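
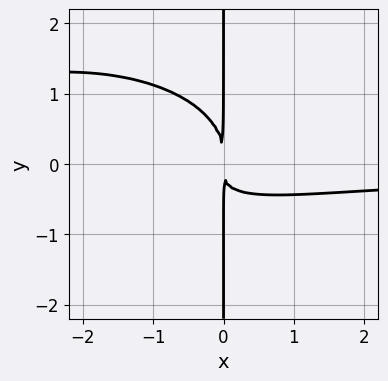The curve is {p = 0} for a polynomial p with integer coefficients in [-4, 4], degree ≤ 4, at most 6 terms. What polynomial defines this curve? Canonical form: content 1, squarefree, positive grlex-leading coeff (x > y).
x^3*y + 3*x*y^3 + 3*x^2*y + 2*x^2

1. Degree: a generic line meets the curve in up to 4 points, so deg p = 4.
2. Checking where it meets the axes: every point of the y-axis in the box is on the curve.
3. Fitting integer coefficients to these (and the overall shape) gives p.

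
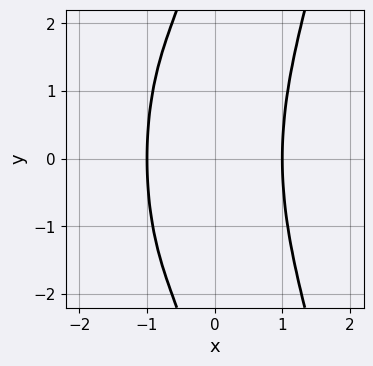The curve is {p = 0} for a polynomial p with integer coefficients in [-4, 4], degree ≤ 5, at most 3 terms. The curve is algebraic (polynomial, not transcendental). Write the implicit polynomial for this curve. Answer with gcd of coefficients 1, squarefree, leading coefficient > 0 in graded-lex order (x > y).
3*x^4 - x*y^2 - 3

1. The degree is 4 — the shape is more complex than any degree-3 curve.
2. Symmetries: the y ↦ −y reflection is a symmetry, so y appears only in even powers.
3. Against the integer gridlines: among the integer gridlines, it crosses the x-axis at x ∈ {-1, 1}; it misses every integer gridline on the y-axis.
4. These observations pin down the coefficients.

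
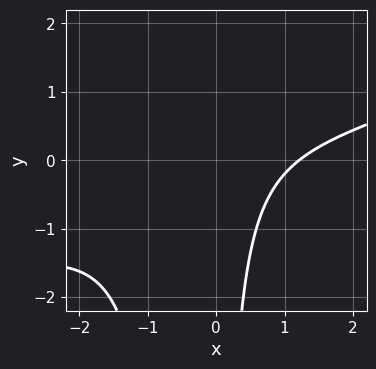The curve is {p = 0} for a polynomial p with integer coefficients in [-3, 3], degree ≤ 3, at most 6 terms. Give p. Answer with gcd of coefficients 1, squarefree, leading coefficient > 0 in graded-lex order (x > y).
x^3 - 3*x^2*y - 2*x*y + x - 3

deg p = 3.
Against the integer gridlines: no y-intercept at any integer in the box.
Together with the visible shape, these determine p as stated.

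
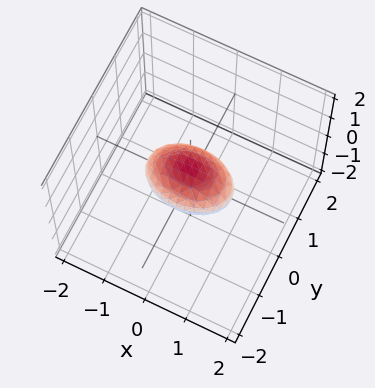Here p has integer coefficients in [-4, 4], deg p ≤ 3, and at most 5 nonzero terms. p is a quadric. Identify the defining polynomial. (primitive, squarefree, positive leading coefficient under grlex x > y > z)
x^2 + 2*y^2 + 2*z^2 - 1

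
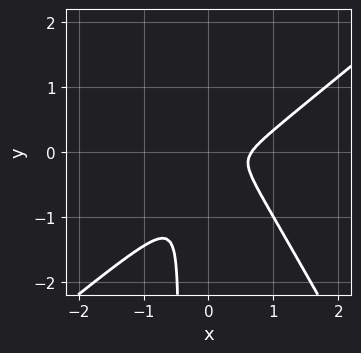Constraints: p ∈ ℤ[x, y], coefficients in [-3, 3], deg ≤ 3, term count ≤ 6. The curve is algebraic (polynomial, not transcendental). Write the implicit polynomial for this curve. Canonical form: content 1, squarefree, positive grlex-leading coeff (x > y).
The degree is 3 — the shape is more complex than any degree-2 curve.
The integer polynomial consistent with all of this is the stated p.

3*x^3 - 2*x^2*y - 2*x*y^2 - 2*x^2 - y^2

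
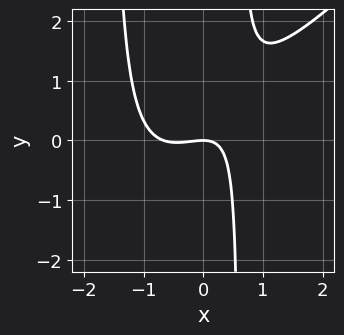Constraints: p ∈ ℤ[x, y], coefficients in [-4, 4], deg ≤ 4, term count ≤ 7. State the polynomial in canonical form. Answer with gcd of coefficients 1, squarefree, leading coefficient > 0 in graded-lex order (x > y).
3*x^3 - 3*x^2*y + 2*x^2 - 3*x*y + 3*y

First, degree: a generic line meets the curve in up to 3 points, so deg p = 3.
Next, from the axis intercepts and sections: it meets the x-axis at x = 0 (among the integer gridlines); it crosses the y-axis at the gridline y = 0.
Finally, together with the visible shape, these determine p as stated.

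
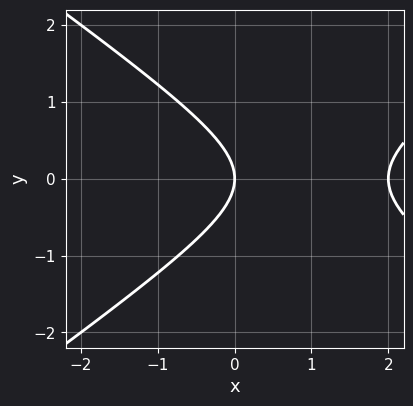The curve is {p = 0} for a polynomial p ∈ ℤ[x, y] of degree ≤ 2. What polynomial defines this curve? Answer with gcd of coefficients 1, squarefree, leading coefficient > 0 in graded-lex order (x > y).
(a) deg p = 2. No degree-1 curve has this shape.
(b) Symmetries: it's symmetric under y → −y, forcing even powers of y.
(c) Observable constraints: one y-axis crossing is at y = 0; among the integer gridlines, it crosses the x-axis at x ∈ {0, 2}.
(d) Putting this together gives p.

x^2 - 2*y^2 - 2*x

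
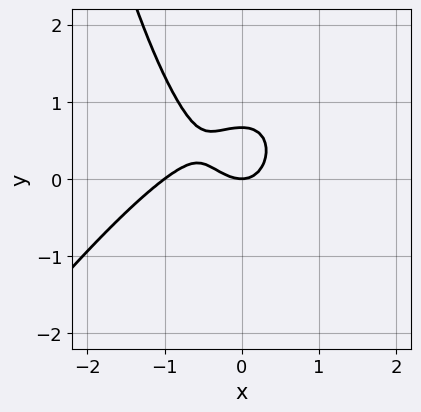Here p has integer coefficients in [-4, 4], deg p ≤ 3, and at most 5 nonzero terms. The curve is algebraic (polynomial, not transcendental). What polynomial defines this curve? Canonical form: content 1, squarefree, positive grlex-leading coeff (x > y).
3*x^3 - 2*x^2*y + 3*x^2 + 3*y^2 - 2*y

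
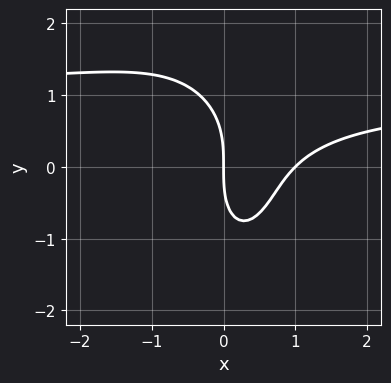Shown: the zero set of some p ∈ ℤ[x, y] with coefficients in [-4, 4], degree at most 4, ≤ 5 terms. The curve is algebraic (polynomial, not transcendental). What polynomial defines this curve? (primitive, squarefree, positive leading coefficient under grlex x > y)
1. Degree: the shape is more complex than any degree-2 curve, so deg p = 3.
2. From the visible intercepts: the x-axis gridline crossings are at x ∈ {0, 1}; one y-axis crossing is at y = 0.
3. Matching integer coefficients to the picture gives p.

3*x^2*y + y^3 - 3*x^2 + 3*x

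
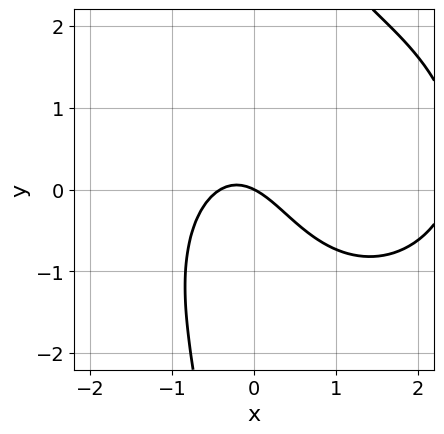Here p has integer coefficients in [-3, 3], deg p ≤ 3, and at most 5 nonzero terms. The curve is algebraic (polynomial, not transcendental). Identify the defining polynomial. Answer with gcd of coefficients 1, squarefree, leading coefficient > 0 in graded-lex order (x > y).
x^3 + x*y^2 - 2*x^2 - x - 2*y

1. Degree: the shape is more complex than any degree-2 curve, so deg p = 3.
2. Observable constraints: it meets the x-axis at x = 0 (among the integer gridlines); it crosses the y-axis at the gridline y = 0.
3. Matching integer coefficients to the picture gives p.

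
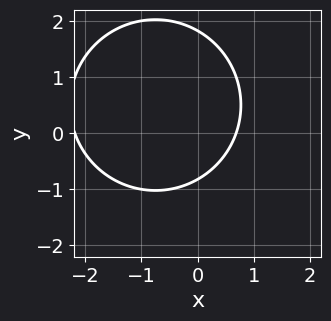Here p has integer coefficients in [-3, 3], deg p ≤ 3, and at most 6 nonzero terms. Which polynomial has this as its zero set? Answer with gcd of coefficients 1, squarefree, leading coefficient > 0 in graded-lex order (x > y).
Degree: no degree-1 curve has this shape, so deg p = 2.
Putting this together gives p.

2*x^2 + 2*y^2 + 3*x - 2*y - 3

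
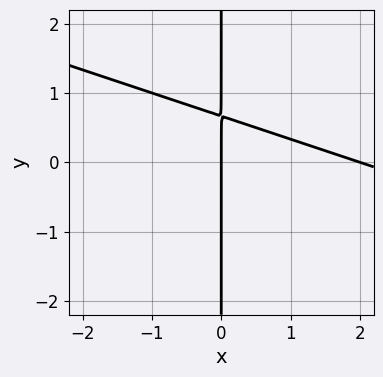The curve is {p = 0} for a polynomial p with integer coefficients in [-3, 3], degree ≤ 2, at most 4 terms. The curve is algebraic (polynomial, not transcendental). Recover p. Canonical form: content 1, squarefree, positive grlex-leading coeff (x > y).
x^2 + 3*x*y - 2*x

First, degree: the shape is more complex than any degree-1 curve, so deg p = 2.
Then, observable constraints: the x-axis gridline crossings are at x ∈ {0, 2}; the visible y-axis segment lies entirely on the curve.
Finally, putting this together gives p.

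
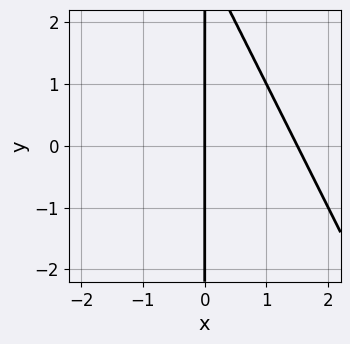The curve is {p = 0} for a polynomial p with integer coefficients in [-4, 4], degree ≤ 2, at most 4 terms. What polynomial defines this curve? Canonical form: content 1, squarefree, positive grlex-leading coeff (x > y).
2*x^2 + x*y - 3*x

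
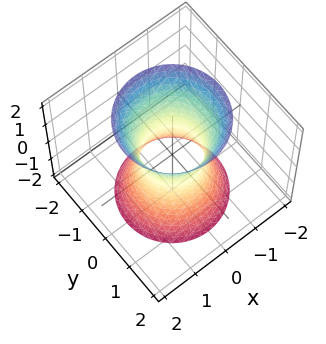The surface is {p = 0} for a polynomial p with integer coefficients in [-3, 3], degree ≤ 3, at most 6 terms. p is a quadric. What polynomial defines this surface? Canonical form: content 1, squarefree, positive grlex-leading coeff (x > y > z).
1. Degree: an hourglass — one-sheet hyperboloid; a quadric, so deg p = 2.
2. Symmetries: mirror symmetry z ↦ −z ⇒ only even powers of z; every cross-section ⟂ z is a circle, so x, y appear only via x² + y².
3. Observable constraints: it misses every integer gridline on the z-axis; a circular section at z = 1 has radius exactly 1.
4. Fitting integer coefficients to these (and the overall shape) gives p.

3*x^2 + 3*y^2 - z^2 - 2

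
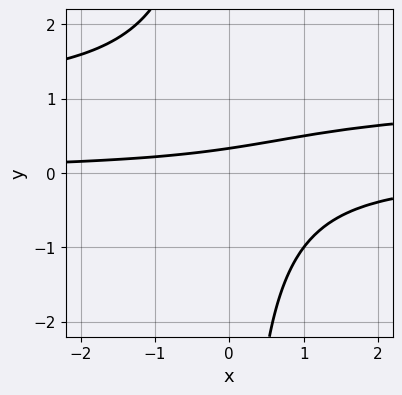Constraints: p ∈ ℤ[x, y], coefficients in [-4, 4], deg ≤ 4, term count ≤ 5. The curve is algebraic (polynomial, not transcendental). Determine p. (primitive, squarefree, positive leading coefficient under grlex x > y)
2*x*y^2 - 2*x*y + 3*y - 1

First, deg p = 3. No degree-2 curve has this shape.
Then, against the integer gridlines: no x-intercept at any integer in the box.
Finally, the integer polynomial consistent with all of this is the stated p.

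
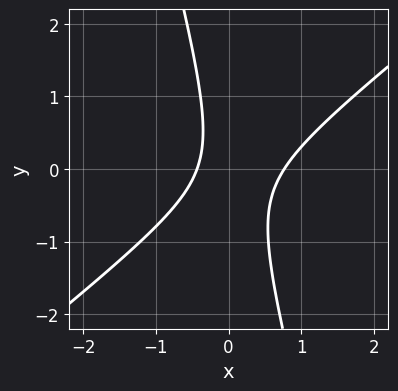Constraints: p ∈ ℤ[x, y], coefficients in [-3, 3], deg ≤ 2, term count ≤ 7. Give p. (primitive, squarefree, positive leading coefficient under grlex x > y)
(a) The degree is 2 — the shape is more complex than any degree-1 curve.
(b) Observable constraints: it misses every integer gridline on the y-axis.
(c) Putting this together gives p.

3*x^2 - 3*x*y - y^2 - x - 1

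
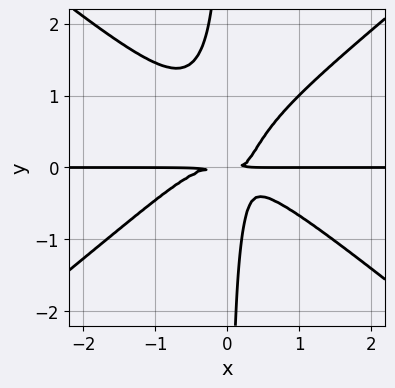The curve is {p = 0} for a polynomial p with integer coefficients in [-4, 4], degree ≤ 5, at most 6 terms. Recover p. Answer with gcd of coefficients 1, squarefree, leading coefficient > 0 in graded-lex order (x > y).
First, deg p = 4.
Next, reading off the gridlines: every point of the x-axis in the box is on the curve.
Finally, the integer polynomial consistent with all of this is the stated p.

2*x^3*y - 3*x*y^3 + 2*x*y^2 - y^2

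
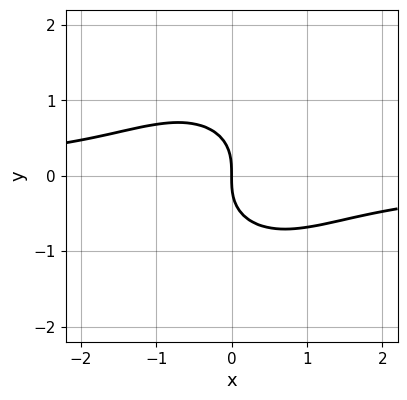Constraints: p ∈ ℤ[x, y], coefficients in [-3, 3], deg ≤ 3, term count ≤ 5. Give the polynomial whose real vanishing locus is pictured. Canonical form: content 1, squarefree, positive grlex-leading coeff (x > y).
x^2*y + y^3 + x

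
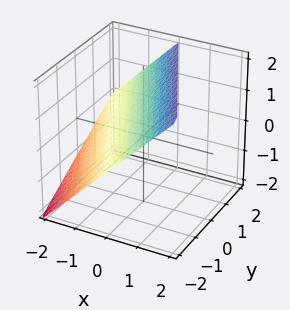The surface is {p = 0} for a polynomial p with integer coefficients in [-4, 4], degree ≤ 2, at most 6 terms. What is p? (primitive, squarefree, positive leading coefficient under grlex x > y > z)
2*x + y - 2*z + 2

1. Degree: the surface is flat (a plane), so deg p = 1.
2. From the visible intercepts: it crosses the z-axis at the gridline z = 1; it meets the x-axis at x = -1 (among the integer gridlines); it meets the y-axis at y = -2 (among the integer gridlines).
3. Together with the visible shape, these determine p as stated.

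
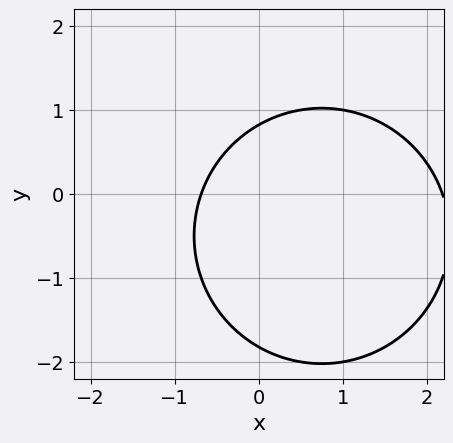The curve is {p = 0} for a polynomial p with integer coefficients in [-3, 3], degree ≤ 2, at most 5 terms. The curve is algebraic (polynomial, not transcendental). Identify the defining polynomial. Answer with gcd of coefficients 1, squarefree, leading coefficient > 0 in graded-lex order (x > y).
Degree: no degree-1 curve has this shape, so deg p = 2.
The integer polynomial consistent with all of this is the stated p.

2*x^2 + 2*y^2 - 3*x + 2*y - 3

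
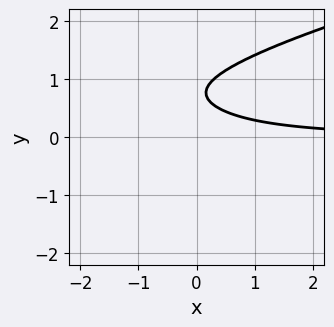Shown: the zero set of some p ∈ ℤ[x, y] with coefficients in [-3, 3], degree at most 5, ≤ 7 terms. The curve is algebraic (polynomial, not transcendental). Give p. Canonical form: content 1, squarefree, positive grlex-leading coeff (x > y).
2*y^4 - x^2*y - 3*x*y - 3*y + 2

(a) deg p = 4.
(b) Reading off the gridlines: it misses every integer gridline on the y-axis; the curve avoids every integer x-axis point in the box.
(c) Fitting integer coefficients to these (and the overall shape) gives p.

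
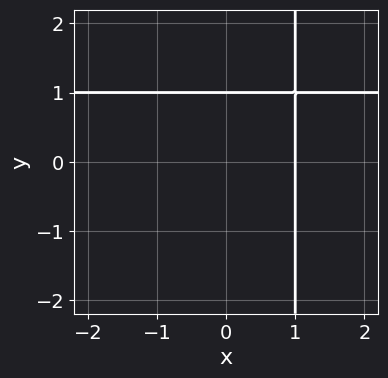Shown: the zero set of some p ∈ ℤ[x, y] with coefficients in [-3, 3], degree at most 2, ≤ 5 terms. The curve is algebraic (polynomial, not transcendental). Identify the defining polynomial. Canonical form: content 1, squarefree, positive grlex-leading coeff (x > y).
x*y - x - y + 1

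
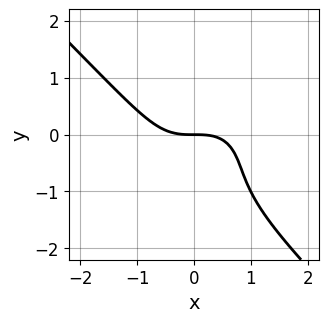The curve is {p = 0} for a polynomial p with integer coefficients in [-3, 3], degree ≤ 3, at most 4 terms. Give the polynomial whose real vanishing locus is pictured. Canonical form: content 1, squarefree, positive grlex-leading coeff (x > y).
First, the degree is 3 — the shape is more complex than any degree-2 curve.
Then, observable constraints: it crosses the y-axis at the gridline y = 0; it meets the x-axis at x = 0 (among the integer gridlines).
Finally, the integer polynomial consistent with all of this is the stated p.

2*x^3 + 2*y^3 + 3*y^2 + 3*y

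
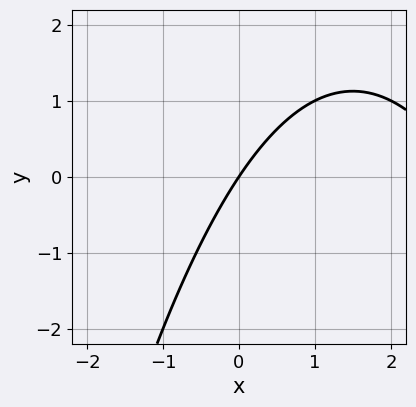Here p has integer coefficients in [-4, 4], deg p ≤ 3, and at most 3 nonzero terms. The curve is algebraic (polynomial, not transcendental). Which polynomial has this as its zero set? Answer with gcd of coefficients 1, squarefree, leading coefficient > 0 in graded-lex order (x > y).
x^2 - 3*x + 2*y

The degree is 2 — no degree-1 curve has this shape.
From the axis intercepts and sections: it crosses the y-axis at the gridline y = 0; it meets the x-axis at x = 0 (among the integer gridlines).
Solving for integer coefficients yields p as stated.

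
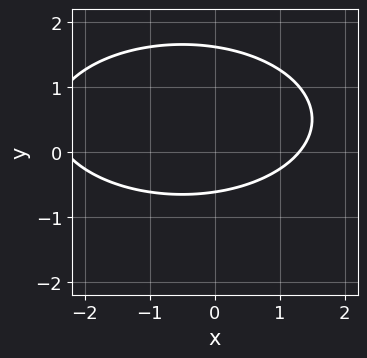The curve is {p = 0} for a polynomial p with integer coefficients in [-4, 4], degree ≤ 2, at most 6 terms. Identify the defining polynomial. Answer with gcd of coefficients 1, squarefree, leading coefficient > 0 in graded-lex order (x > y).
x^2 + 3*y^2 + x - 3*y - 3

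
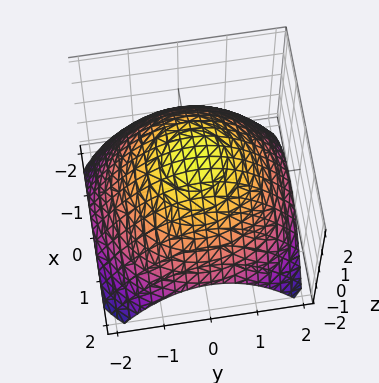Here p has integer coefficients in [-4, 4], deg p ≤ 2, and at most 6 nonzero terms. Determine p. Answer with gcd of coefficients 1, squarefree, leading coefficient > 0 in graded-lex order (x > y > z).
x^2 + y^2 + 2*z - 3

(a) Degree: the shape is more complex than any degree-1 surface, so deg p = 2.
(b) Symmetry: every cross-section ⟂ z is a circle, so x, y appear only via x² + y².
(c) Observable constraints: a circular section at z = 1 has radius exactly 1.
(d) Fitting integer coefficients to these (and the overall shape) gives p.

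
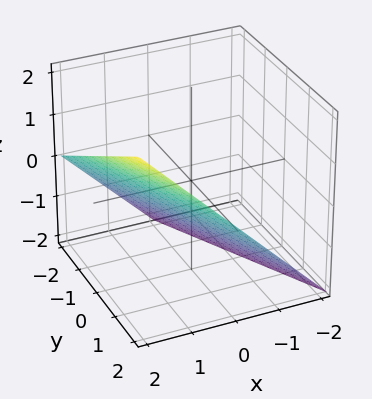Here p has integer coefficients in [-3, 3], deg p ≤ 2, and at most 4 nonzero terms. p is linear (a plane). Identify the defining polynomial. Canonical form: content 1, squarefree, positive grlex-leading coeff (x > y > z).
2*x + y - 2*z - 2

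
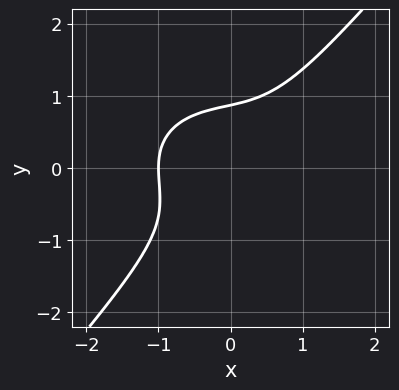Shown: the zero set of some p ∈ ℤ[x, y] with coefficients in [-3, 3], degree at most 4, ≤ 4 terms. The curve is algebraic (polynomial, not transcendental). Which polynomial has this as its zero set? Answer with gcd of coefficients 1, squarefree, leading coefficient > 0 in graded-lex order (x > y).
1. The degree is 3 — a generic line meets the curve in up to 3 points.
2. Checking where it meets the axes: one x-axis crossing is at x = -1.
3. Putting this together gives p.

2*x^3 + 2*x*y^2 - 3*y^3 + 2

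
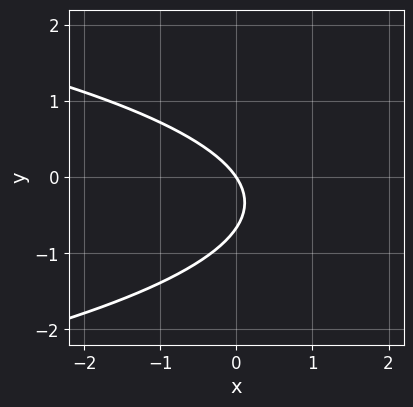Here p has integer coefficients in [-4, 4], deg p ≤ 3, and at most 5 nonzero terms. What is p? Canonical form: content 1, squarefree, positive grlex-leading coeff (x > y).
3*y^2 + 3*x + 2*y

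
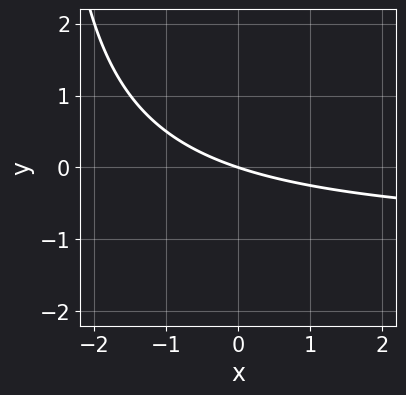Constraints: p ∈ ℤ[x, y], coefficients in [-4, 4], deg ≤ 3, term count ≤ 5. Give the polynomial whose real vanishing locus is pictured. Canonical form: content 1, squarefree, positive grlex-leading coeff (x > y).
x*y + x + 3*y

First, degree: a generic line meets the curve in up to 2 points, so deg p = 2.
Next, observable constraints: it crosses the x-axis at the gridline x = 0; it meets the y-axis at y = 0 (among the integer gridlines).
Finally, together with the visible shape, these determine p as stated.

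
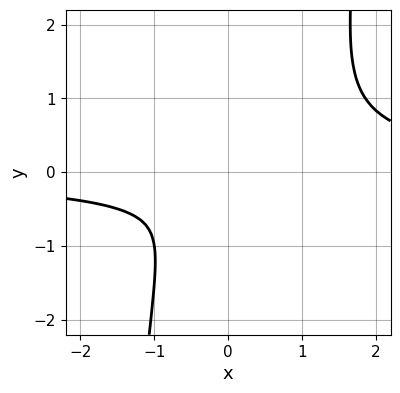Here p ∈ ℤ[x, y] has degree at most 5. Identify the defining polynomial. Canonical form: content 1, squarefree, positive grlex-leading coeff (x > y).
Degree: the shape is more complex than any degree-3 curve, so deg p = 4.
Solving for integer coefficients yields p as stated.

3*x^3*y - 2*x^2*y - 3*x^2 - 2*y^2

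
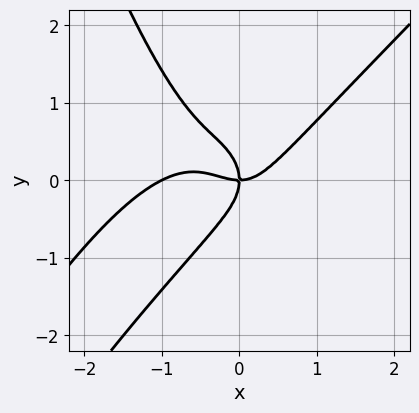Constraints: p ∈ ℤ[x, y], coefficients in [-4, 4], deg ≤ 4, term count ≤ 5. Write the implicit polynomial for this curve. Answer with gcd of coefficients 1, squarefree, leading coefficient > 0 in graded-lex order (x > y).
First, degree: a generic line meets the curve in up to 4 points, so deg p = 4.
Next, from the axis intercepts and sections: the x-axis gridline crossings are at x ∈ {-1, 0}; it crosses the y-axis at the gridline y = 0.
Finally, matching integer coefficients to the picture gives p.

x^4 - x^3*y + x^3 - y^3 - x*y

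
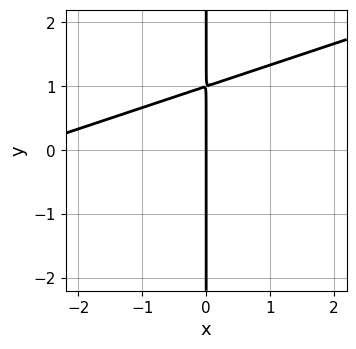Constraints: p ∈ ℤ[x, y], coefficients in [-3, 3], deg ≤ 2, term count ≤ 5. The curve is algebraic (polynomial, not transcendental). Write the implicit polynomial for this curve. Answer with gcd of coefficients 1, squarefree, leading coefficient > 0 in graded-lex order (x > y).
x^2 - 3*x*y + 3*x

1. deg p = 2. No degree-1 curve has this shape.
2. Against the integer gridlines: every point of the y-axis in the box is on the curve; one x-axis crossing is at x = 0.
3. Putting this together gives p.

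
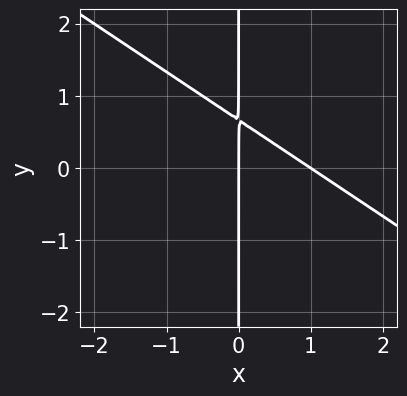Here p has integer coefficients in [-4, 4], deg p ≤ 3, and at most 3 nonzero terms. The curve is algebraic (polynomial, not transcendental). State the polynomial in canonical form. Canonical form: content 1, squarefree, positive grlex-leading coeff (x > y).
2*x^2 + 3*x*y - 2*x

(a) deg p = 2. A generic line meets the curve in up to 2 points.
(b) Observable constraints: the visible y-axis segment lies entirely on the curve; among the integer gridlines, it crosses the x-axis at x ∈ {0, 1}.
(c) Together with the visible shape, these determine p as stated.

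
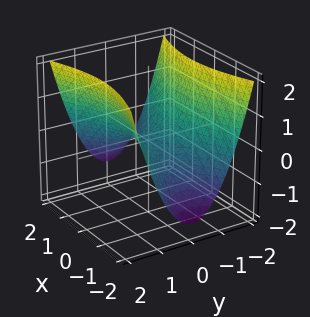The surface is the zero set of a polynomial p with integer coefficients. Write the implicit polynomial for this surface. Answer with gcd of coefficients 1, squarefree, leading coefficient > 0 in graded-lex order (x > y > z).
1. deg p = 2. A hyperbolic paraboloid; a quadric.
2. Symmetries: the x ↦ −x reflection is a symmetry, so x appears only in even powers; mirror symmetry y ↦ −y ⇒ only even powers of y.
3. Checking where it meets the axes: it meets the y-axis at y = 0 (among the integer gridlines); it crosses the x-axis at the gridline x = 0; it meets the z-axis at z = 0 (among the integer gridlines).
4. The integer polynomial consistent with all of this is the stated p.

x^2 - 3*y^2 + 3*z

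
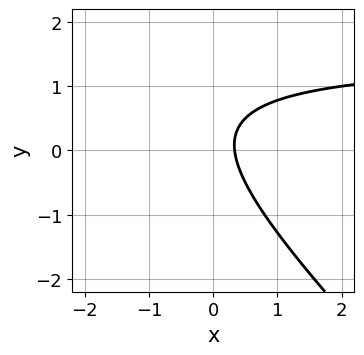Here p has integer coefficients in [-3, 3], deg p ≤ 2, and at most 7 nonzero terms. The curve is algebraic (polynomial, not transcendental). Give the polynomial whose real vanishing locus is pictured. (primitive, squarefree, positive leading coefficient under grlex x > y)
2*x*y + 2*y^2 - 3*x - y + 1

Degree: a generic line meets the curve in up to 2 points, so deg p = 2.
From the axis intercepts and sections: the curve avoids every integer y-axis point in the box.
These observations pin down the coefficients.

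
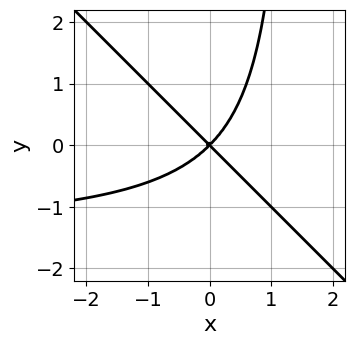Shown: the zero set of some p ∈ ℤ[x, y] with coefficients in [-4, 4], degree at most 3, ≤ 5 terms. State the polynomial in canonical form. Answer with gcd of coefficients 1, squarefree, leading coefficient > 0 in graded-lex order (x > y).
2*x^2*y + 2*x*y^2 + 3*x^2 - 3*y^2

(a) Degree: a generic line meets the curve in up to 3 points, so deg p = 3.
(b) From the visible intercepts: it meets the x-axis at x = 0 (among the integer gridlines); one y-axis crossing is at y = 0.
(c) Together with the visible shape, these determine p as stated.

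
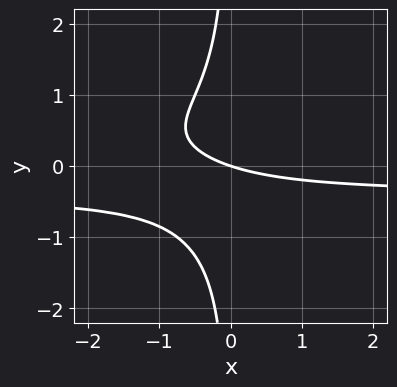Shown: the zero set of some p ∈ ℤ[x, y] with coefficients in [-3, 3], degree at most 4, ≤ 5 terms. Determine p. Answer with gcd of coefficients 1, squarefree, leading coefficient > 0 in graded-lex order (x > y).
3*x*y^3 + 2*x*y + x + 3*y

First, the degree is 4 — no degree-3 curve has this shape.
Next, checking where it meets the axes: one x-axis crossing is at x = 0; one y-axis crossing is at y = 0.
Finally, fitting integer coefficients to these (and the overall shape) gives p.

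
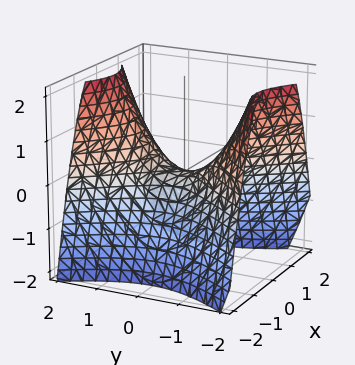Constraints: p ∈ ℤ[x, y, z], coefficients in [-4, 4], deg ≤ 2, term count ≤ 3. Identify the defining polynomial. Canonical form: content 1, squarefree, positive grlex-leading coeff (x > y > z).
3*x^2 - 2*y^2 + 3*z

(a) deg p = 2. A saddle surface; a quadric.
(b) Symmetries: it's symmetric under x → −x, forcing even powers of x; mirror symmetry y ↦ −y ⇒ only even powers of y.
(c) Reading off the gridlines: it crosses the y-axis at the gridline y = 0; one z-axis crossing is at z = 0; one x-axis crossing is at x = 0.
(d) The integer polynomial consistent with all of this is the stated p.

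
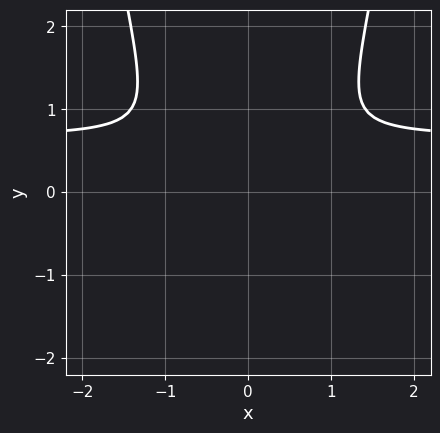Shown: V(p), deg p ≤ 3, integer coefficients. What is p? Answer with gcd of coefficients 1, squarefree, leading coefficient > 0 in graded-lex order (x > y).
(a) deg p = 3.
(b) Symmetries: it's symmetric under x → −x, forcing even powers of x.
(c) Matching integer coefficients to the picture gives p.

3*x^2*y - 2*x^2 - 2*y^2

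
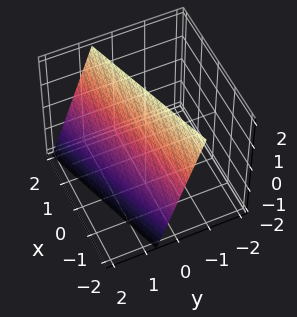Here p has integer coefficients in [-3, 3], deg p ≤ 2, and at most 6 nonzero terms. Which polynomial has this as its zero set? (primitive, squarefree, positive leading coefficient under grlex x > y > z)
The degree is 1 — the surface is flat (a plane).
Checking where it meets the axes: one x-axis crossing is at x = -2; it meets the z-axis at z = 2 (among the integer gridlines).
Putting this together gives p.

x - 3*y - z + 2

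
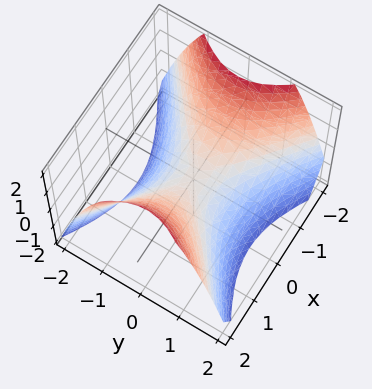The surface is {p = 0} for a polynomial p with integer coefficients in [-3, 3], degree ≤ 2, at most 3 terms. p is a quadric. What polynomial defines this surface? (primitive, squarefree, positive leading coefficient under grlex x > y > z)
2*x^2 - 3*y^2 - 3*z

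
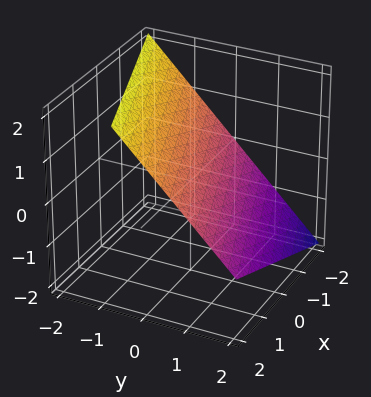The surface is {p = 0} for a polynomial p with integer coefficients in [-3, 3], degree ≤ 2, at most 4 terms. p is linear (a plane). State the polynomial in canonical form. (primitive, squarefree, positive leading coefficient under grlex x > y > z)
x - 3*y - 3*z + 2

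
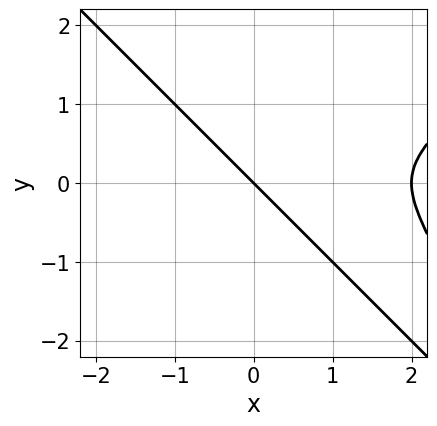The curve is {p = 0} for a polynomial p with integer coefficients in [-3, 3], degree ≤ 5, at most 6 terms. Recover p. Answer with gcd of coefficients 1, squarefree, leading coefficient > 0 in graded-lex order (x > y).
(a) Degree: no degree-3 curve has this shape, so deg p = 4.
(b) Checking where it meets the axes: among the integer gridlines, it crosses the x-axis at x ∈ {0, 2}; it meets the y-axis at y = 0 (among the integer gridlines).
(c) Putting this together gives p.

x^4 - x^2*y^2 - 2*x^3 - x*y^2 - 3*y^3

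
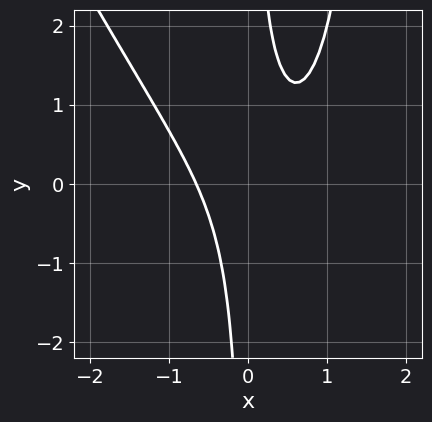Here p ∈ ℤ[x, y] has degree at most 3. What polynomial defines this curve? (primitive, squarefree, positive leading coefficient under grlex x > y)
2*x^3 + x^2*y - x^2 - 2*x*y + 1

1. Degree: no degree-2 curve has this shape, so deg p = 3.
2. From the axis intercepts and sections: it misses every integer gridline on the y-axis.
3. Solving for integer coefficients yields p as stated.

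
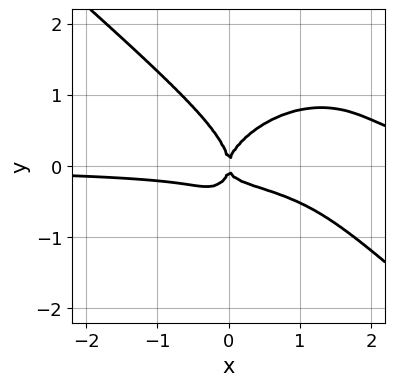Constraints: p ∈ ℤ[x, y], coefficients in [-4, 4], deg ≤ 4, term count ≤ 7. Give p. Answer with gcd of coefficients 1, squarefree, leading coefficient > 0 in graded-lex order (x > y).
1. The degree is 4 — no degree-3 curve has this shape.
2. Against the integer gridlines: one x-axis crossing is at x = 0; one y-axis crossing is at y = 0.
3. Assembling these constraints gives the stated polynomial.

2*x^3*y + 3*y^4 - 3*x^2*y + x*y^2 - x^2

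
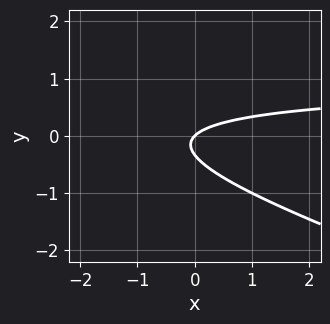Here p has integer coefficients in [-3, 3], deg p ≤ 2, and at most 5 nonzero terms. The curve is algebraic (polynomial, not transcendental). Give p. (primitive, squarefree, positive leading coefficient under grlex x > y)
x*y + 3*y^2 - x + y

First, deg p = 2. A generic line meets the curve in up to 2 points.
Next, from the visible intercepts: one x-axis crossing is at x = 0; it meets the y-axis at y = 0 (among the integer gridlines).
Finally, putting this together gives p.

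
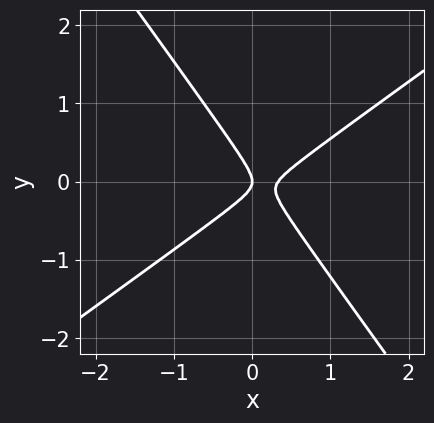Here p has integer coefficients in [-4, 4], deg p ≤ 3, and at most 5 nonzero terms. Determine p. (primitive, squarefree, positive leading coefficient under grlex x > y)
First, the degree is 2 — no degree-1 curve has this shape.
Next, from the visible intercepts: one x-axis crossing is at x = 0; one y-axis crossing is at y = 0.
Finally, putting this together gives p.

3*x^2 - 2*x*y - 3*y^2 - x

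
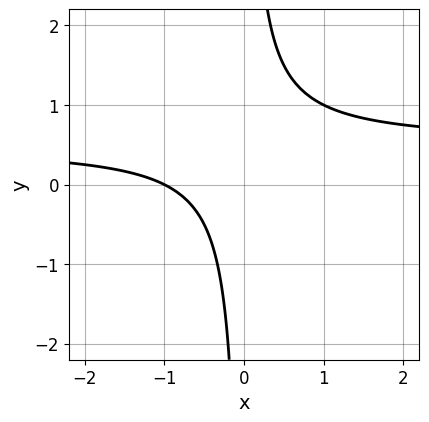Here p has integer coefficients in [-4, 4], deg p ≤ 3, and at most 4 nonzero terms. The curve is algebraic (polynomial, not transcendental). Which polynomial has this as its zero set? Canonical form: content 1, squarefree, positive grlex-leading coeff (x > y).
2*x*y - x - 1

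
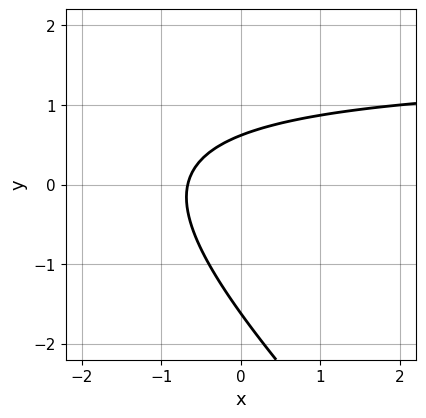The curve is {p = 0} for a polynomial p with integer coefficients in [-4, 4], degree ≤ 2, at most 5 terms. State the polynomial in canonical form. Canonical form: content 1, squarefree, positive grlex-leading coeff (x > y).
2*x*y + 2*y^2 - 3*x + 2*y - 2

The degree is 2 — a generic line meets the curve in up to 2 points.
Matching integer coefficients to the picture gives p.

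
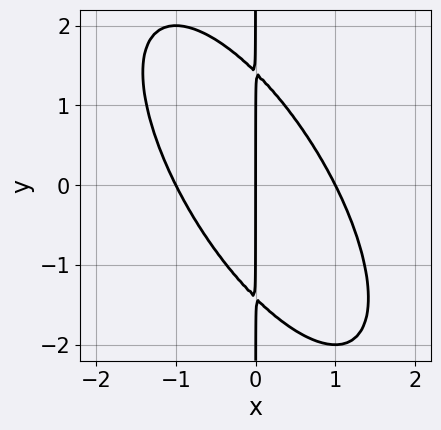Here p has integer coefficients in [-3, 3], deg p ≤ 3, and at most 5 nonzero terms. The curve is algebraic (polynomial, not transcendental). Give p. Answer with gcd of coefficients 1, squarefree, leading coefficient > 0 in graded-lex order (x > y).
First, deg p = 3.
Next, reading off the gridlines: the x-axis gridline crossings are at x ∈ {-1, 0, 1}; the visible y-axis segment lies entirely on the curve.
Finally, these observations pin down the coefficients.

2*x^3 + 2*x^2*y + x*y^2 - 2*x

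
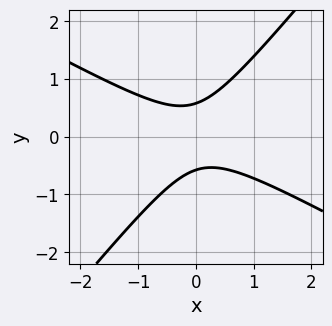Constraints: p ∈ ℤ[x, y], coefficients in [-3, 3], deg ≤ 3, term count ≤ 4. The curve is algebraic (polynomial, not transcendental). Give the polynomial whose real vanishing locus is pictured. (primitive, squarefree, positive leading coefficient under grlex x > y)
2*x^2 + 2*x*y - 3*y^2 + 1

The degree is 2 — a generic line meets the curve in up to 2 points.
Reading off the gridlines: no x-intercept at any integer in the box.
These observations pin down the coefficients.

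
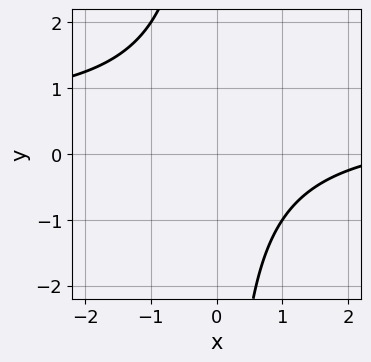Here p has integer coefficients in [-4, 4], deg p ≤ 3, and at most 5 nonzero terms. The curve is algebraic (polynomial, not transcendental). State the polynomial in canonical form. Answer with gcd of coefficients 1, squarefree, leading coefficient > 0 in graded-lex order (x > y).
(a) Degree: the shape is more complex than any degree-1 curve, so deg p = 2.
(b) From the visible intercepts: it misses every integer gridline on the y-axis; it misses every integer gridline on the x-axis.
(c) Assembling these constraints gives the stated polynomial.

2*x*y - x + 3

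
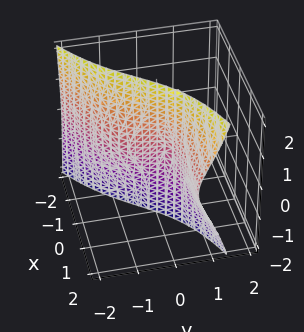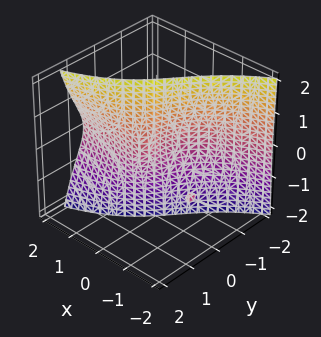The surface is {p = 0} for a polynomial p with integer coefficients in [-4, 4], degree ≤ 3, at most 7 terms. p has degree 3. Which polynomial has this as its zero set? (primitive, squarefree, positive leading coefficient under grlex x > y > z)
(a) deg p = 3. The shape is more complex than any degree-2 surface.
(b) Reading off the gridlines: every point of the z-axis in the box is on the surface; one x-axis crossing is at x = 0.
(c) These observations pin down the coefficients.

3*x*z^2 - 2*y^3 - 3*y*z^2 - 3*x*y + 2*x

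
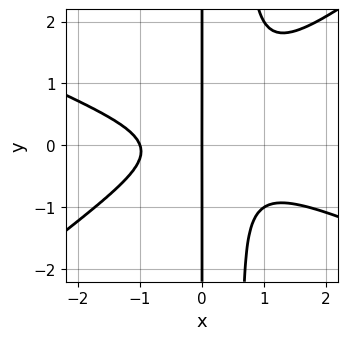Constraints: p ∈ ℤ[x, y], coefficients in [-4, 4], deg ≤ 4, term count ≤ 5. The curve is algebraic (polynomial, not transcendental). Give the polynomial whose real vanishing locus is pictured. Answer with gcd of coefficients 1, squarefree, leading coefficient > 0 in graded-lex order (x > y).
(a) Degree: the shape is more complex than any degree-3 curve, so deg p = 4.
(b) From the axis intercepts and sections: the visible y-axis segment lies entirely on the curve; among the integer gridlines, it crosses the x-axis at x ∈ {-1, 0}.
(c) The integer polynomial consistent with all of this is the stated p.

x^4 + x^3*y - 3*x^2*y^2 + 2*x*y^2 + x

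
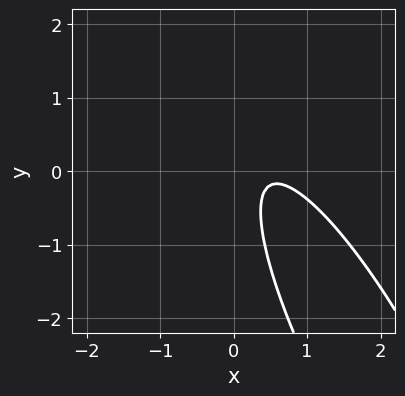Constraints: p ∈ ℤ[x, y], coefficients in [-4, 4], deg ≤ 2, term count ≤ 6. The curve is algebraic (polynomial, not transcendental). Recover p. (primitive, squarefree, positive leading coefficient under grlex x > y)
deg p = 2.
Against the integer gridlines: the curve avoids every integer x-axis point in the box; it misses every integer gridline on the y-axis.
Solving for integer coefficients yields p as stated.

3*x^2 + 3*x*y + y^2 - 3*x + 1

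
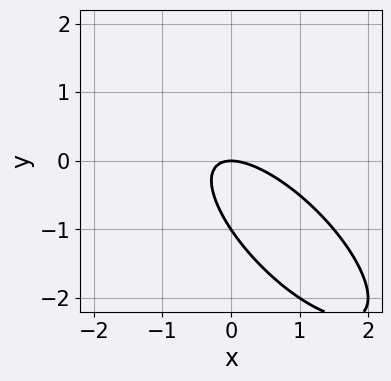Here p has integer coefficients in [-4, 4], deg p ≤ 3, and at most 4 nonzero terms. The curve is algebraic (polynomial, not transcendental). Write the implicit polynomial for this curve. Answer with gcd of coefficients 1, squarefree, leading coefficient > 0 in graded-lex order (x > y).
2*x^2 + 3*x*y + 2*y^2 + 2*y

(a) Degree: no degree-1 curve has this shape, so deg p = 2.
(b) Against the integer gridlines: it crosses the x-axis at the gridline x = 0; the y-axis gridline crossings are at y ∈ {-1, 0}.
(c) Fitting integer coefficients to these (and the overall shape) gives p.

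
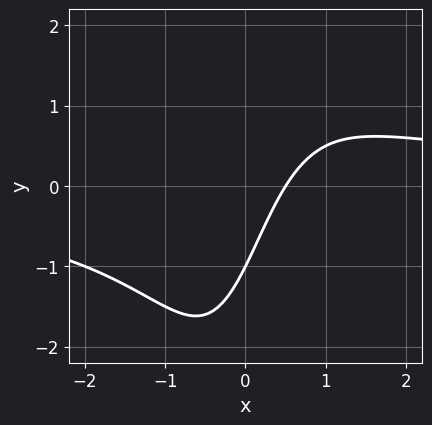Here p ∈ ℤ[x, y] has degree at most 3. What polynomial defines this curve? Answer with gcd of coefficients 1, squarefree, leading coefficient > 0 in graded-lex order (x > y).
x^2*y - 2*x + y + 1

(a) deg p = 3. No degree-2 curve has this shape.
(b) From the axis intercepts and sections: it crosses the y-axis at the gridline y = -1.
(c) Assembling these constraints gives the stated polynomial.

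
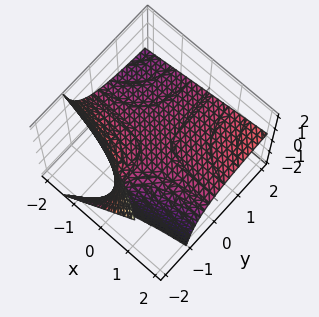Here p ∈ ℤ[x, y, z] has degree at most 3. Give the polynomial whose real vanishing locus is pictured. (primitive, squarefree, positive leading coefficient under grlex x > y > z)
The degree is 2 — no degree-1 surface has this shape.
From the axis intercepts and sections: the visible x-axis segment lies entirely on the surface; every point of the y-axis in the box is on the surface.
Together with the visible shape, these determine p as stated.

x*y - 2*y*z - 3*z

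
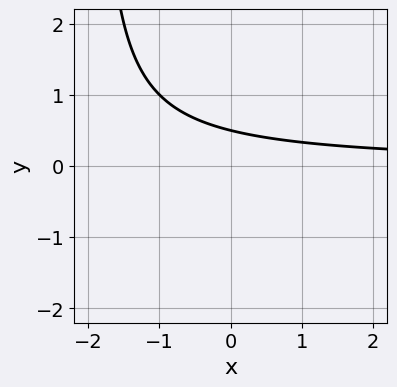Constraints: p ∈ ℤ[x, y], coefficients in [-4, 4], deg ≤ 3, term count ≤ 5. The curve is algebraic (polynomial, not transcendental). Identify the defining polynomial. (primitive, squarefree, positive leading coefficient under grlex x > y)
x*y + 2*y - 1

First, the degree is 2 — the shape is more complex than any degree-1 curve.
Then, against the integer gridlines: the curve avoids every integer x-axis point in the box.
Finally, assembling these constraints gives the stated polynomial.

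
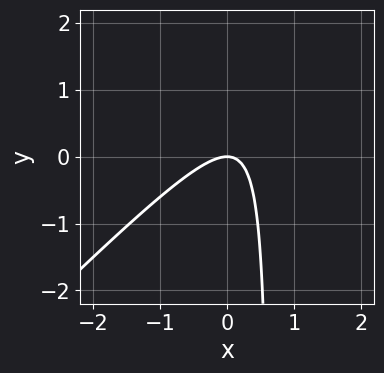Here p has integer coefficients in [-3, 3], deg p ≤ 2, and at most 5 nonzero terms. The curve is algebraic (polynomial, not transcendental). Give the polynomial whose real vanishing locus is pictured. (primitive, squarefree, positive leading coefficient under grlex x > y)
3*x^2 - 3*x*y + 2*y

First, degree: a generic line meets the curve in up to 2 points, so deg p = 2.
Next, reading off the gridlines: it crosses the x-axis at the gridline x = 0; it meets the y-axis at y = 0 (among the integer gridlines).
Finally, together with the visible shape, these determine p as stated.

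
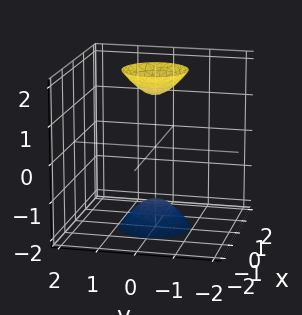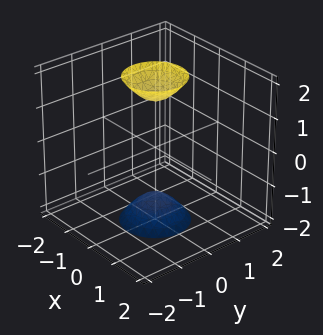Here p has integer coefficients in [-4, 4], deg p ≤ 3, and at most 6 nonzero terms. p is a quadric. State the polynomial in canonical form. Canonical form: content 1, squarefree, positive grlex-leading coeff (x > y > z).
3*x^2 + 3*y^2 - z^2 + 2

1. There are 2 components. Treating them together as one polynomial.
2. Degree: two separate bowl-shaped sheets opening away from each other; a quadric, so deg p = 2.
3. Symmetries: it's symmetric under z → −z, forcing even powers of z; every cross-section ⟂ z is a circle, so x, y appear only via x² + y².
4. Checking where it meets the axes: no y-intercept at any integer in the box; the surface avoids every integer x-axis point in the box; a circular section at z = -2 has radius between 0 and 1.
5. Fitting integer coefficients to these (and the overall shape) gives p.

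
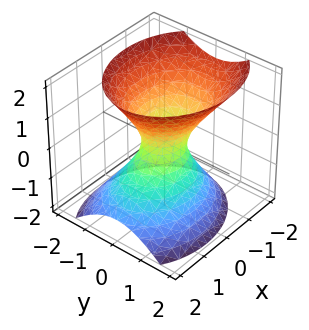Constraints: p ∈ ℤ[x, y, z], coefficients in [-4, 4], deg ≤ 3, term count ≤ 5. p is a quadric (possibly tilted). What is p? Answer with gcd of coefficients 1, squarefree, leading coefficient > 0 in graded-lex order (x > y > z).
Degree: no degree-1 surface has this shape, so deg p = 2.
Checking where it meets the axes: the surface avoids every integer z-axis point in the box.
Assembling these constraints gives the stated polynomial.

2*x^2 + x*z + 3*y^2 - 2*z^2 - 1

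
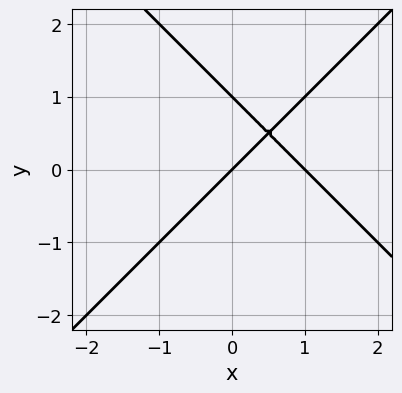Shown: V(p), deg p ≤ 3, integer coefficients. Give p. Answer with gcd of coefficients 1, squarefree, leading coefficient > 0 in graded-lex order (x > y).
(a) Degree: a generic line meets the curve in up to 2 points, so deg p = 2.
(b) Checking where it meets the axes: the y-axis gridline crossings are at y ∈ {0, 1}; among the integer gridlines, it crosses the x-axis at x ∈ {0, 1}.
(c) Together with the visible shape, these determine p as stated.

x^2 - y^2 - x + y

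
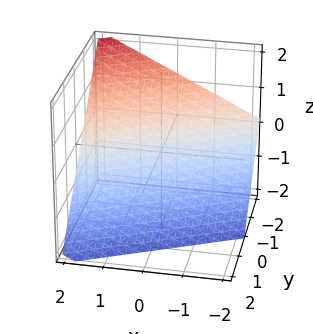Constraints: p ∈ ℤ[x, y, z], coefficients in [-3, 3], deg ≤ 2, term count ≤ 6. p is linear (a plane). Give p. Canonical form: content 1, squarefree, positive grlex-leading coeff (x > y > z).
x - 2*y - 2*z - 2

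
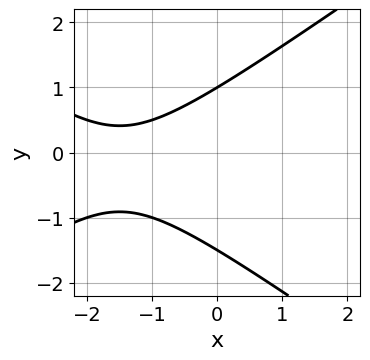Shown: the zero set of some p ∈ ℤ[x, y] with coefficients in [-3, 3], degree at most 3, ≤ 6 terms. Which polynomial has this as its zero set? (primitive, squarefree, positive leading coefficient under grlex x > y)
x^2 - 2*y^2 + 3*x - y + 3

(a) The degree is 2 — no degree-1 curve has this shape.
(b) From the visible intercepts: it crosses the y-axis at the gridline y = 1; no x-intercept at any integer in the box.
(c) Putting this together gives p.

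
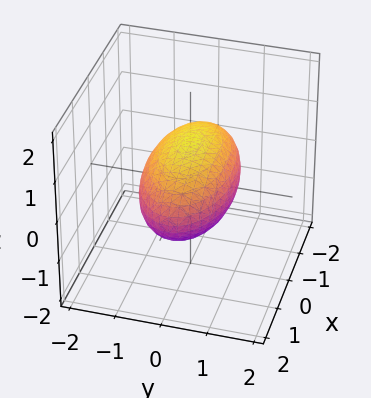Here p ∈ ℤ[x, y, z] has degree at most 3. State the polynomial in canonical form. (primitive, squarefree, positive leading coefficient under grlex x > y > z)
x^2 + 3*y^2 + 3*z^2 - 3

First, the degree is 2 — bounded and convex; a quadric.
Then, symmetries: it's symmetric under x → −x, forcing even powers of x; mirror symmetry z ↦ −z ⇒ only even powers of z; it's symmetric under y → −y, forcing even powers of y.
Then, against the integer gridlines: the y-axis gridline crossings are at y ∈ {-1, 1}; among the integer gridlines, it crosses the z-axis at z ∈ {-1, 1}.
Finally, assembling these constraints gives the stated polynomial.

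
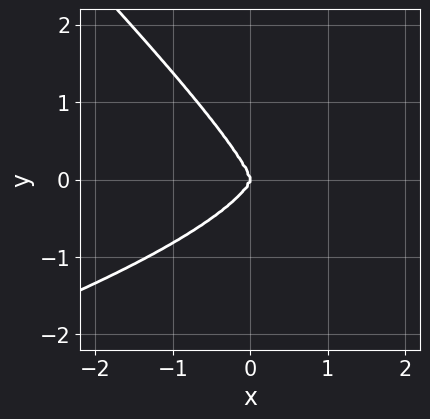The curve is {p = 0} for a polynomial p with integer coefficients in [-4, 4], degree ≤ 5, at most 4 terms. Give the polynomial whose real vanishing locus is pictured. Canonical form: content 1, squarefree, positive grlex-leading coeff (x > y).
deg p = 4. A generic line meets the curve in up to 4 points.
Reading off the gridlines: it crosses the y-axis at the gridline y = 0; it crosses the x-axis at the gridline x = 0.
Together with the visible shape, these determine p as stated.

x*y^3 + y^4 + x^3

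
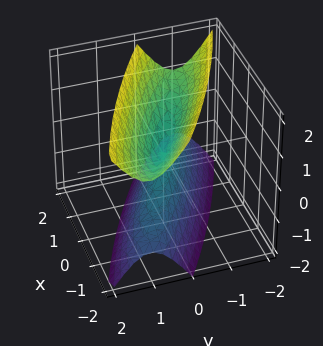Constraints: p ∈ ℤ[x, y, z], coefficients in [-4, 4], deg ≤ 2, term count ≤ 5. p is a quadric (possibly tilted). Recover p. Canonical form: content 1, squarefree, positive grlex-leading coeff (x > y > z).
There are 2 components. They look like related sheets of one shape, so recover p as a whole.
The degree is 2 — the shape is more complex than any degree-1 surface.
Checking where it meets the axes: it crosses the x-axis at the gridline x = 0; one z-axis crossing is at z = 0; it crosses the y-axis at the gridline y = 0.
Together with the visible shape, these determine p as stated.

x^2 + 3*x*y + 3*y^2 - z^2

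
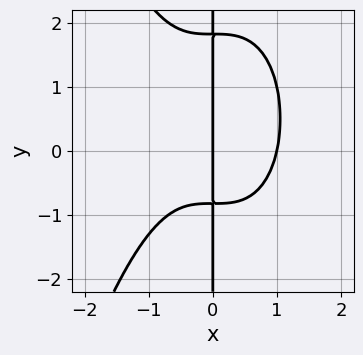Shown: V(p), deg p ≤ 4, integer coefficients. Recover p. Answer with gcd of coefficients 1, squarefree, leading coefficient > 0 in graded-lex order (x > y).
First, the degree is 4 — the shape is more complex than any degree-3 curve.
Then, from the axis intercepts and sections: every point of the y-axis in the box is on the curve; among the integer gridlines, it crosses the x-axis at x ∈ {0, 1}.
Finally, assembling these constraints gives the stated polynomial.

3*x^4 + 2*x*y^2 - 2*x*y - 3*x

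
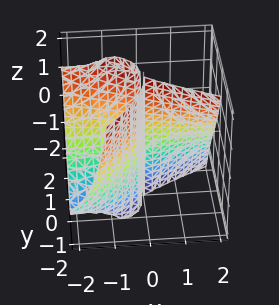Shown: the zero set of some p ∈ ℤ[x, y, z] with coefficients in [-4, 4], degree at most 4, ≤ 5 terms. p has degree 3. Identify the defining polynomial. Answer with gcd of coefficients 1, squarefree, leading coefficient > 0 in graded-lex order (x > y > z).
First, degree: no degree-2 surface has this shape, so deg p = 3.
Next, observable constraints: it crosses the y-axis at the gridline y = 0; every point of the x-axis in the box is on the surface.
Finally, fitting integer coefficients to these (and the overall shape) gives p. Check: (0, 0, -1) on the z-axis lies on the surface, and p(0, 0, -1) = 0. ✓

x^2*z + y^3 + 3*x*y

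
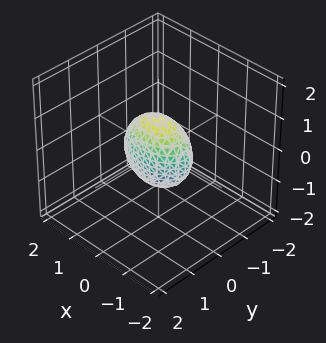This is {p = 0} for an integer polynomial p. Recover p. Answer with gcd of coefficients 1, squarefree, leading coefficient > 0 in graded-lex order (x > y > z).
x^2 + 2*y^2 + z^2 - 1

deg p = 2. Bounded and convex; a quadric.
Symmetries: it's symmetric under z → −z, forcing even powers of z; it's symmetric under x → −x, forcing even powers of x; it's symmetric under y → −y, forcing even powers of y.
Reading off the gridlines: the z-axis gridline crossings are at z ∈ {-1, 1}; among the integer gridlines, it crosses the x-axis at x ∈ {-1, 1}.
Putting this together gives p.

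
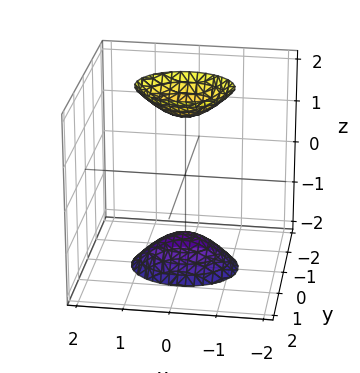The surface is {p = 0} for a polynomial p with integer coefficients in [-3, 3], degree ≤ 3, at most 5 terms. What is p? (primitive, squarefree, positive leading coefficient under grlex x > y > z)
2*x^2 + 3*y^2 - z^2 + 2

First, I count 2 distinct pieces.
Next, deg p = 2.
Then, symmetries: mirror symmetry z ↦ −z ⇒ only even powers of z; it's symmetric under y → −y, forcing even powers of y; it's symmetric under x → −x, forcing even powers of x.
Next, from the axis intercepts and sections: no y-intercept at any integer in the box; the surface avoids every integer x-axis point in the box.
Finally, matching integer coefficients to the picture gives p.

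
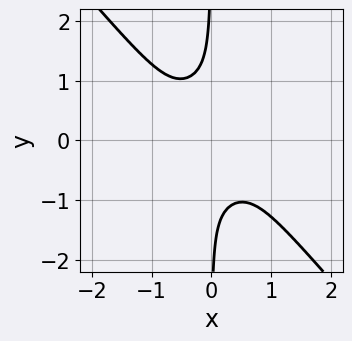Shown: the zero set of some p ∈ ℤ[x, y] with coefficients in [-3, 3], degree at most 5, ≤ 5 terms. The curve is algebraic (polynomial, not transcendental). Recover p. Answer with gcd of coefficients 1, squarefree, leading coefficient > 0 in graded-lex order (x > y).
1. deg p = 4. A generic line meets the curve in up to 4 points.
2. Reading off the gridlines: no x-intercept at any integer in the box; it misses every integer gridline on the y-axis.
3. These observations pin down the coefficients.

2*x^4 + 2*x^2*y^2 + 3*x*y^3 + 1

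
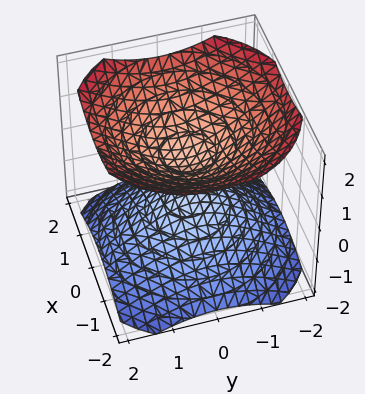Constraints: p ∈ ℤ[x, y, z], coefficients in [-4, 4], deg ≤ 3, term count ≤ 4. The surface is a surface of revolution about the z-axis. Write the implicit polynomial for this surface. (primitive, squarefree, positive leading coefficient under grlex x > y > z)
2*x^2 + 2*y^2 - 3*z^2 + 1

The picture has 2 separate pieces.
deg p = 2.
Symmetries: rotational symmetry about the z-axis ⇒ p depends on x, y only through x² + y².
Observable constraints: a circular section at z = -1 has radius exactly 1; no y-intercept at any integer in the box; no x-intercept at any integer in the box.
Solving for integer coefficients yields p as stated.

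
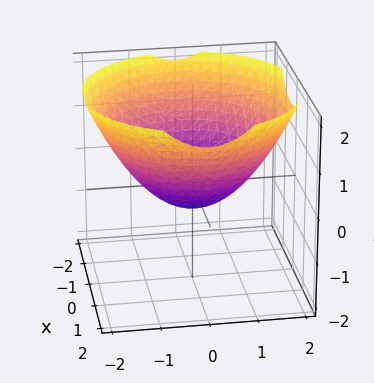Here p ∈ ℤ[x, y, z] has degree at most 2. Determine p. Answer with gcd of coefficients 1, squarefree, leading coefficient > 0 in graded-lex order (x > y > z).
x^2 + y^2 - 2*z - 1

First, degree: the shape is more complex than any degree-1 surface, so deg p = 2.
Next, symmetries: every cross-section ⟂ z is a circle, so x, y appear only via x² + y².
Then, against the integer gridlines: among the integer gridlines, it crosses the x-axis at x ∈ {-1, 1}; among the integer gridlines, it crosses the y-axis at y ∈ {-1, 1}; a circular section at z = 1 has radius between 1 and 2.
Finally, together with the visible shape, these determine p as stated.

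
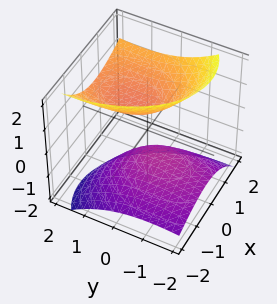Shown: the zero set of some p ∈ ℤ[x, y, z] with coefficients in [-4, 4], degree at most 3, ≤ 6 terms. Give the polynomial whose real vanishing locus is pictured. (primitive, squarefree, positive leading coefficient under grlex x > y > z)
I count 2 distinct pieces. Treating them together as one polynomial.
Degree: no degree-1 surface has this shape, so deg p = 2.
Against the integer gridlines: the surface avoids every integer y-axis point in the box; it misses every integer gridline on the x-axis.
Matching integer coefficients to the picture gives p.

2*x^2 - 2*x*z + y^2 - 2*y*z - 2*z^2 + 1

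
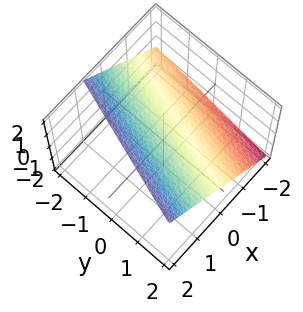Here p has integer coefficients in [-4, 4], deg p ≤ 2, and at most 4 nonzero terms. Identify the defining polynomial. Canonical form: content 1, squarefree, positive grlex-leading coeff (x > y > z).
First, degree: every cross-section is a straight line — this is a plane, so deg p = 1.
Next, against the integer gridlines: it meets the y-axis at y = 2 (among the integer gridlines).
Finally, fitting integer coefficients to these (and the overall shape) gives p.

3*x - y - 3*z + 2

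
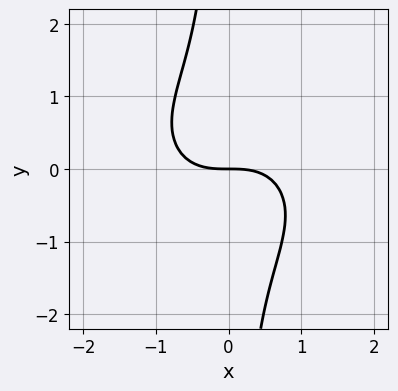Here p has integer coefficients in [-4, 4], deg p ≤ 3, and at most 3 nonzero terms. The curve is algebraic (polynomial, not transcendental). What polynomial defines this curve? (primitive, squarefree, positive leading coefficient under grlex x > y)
The degree is 3 — a generic line meets the curve in up to 3 points.
From the axis intercepts and sections: one y-axis crossing is at y = 0; it meets the x-axis at x = 0 (among the integer gridlines).
These observations pin down the coefficients.

2*x^3 + 3*x*y^2 + 3*y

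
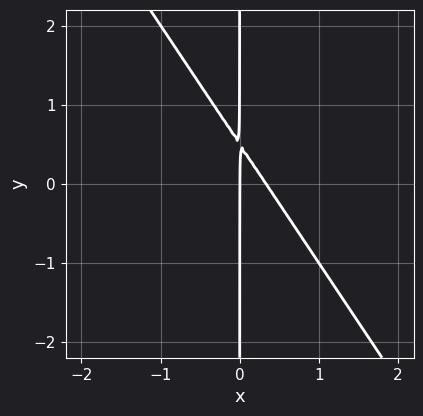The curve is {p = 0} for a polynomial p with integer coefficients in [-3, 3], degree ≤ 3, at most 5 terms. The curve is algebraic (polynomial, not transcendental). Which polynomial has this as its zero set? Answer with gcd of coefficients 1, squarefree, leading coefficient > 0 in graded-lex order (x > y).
1. Degree: the shape is more complex than any degree-1 curve, so deg p = 2.
2. Against the integer gridlines: it meets the x-axis at x = 0 (among the integer gridlines); every point of the y-axis in the box is on the curve.
3. Fitting integer coefficients to these (and the overall shape) gives p.

3*x^2 + 2*x*y - x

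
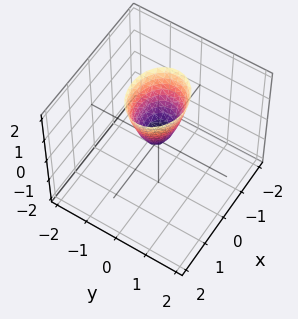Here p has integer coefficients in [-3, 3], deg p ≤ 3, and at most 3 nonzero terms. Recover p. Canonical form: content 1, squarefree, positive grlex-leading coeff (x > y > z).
1. deg p = 2. A single bowl opening along one axis; a quadric.
2. Symmetries: the y ↦ −y reflection is a symmetry, so y appears only in even powers; mirror symmetry x ↦ −x ⇒ only even powers of x.
3. From the visible intercepts: it meets the z-axis at z = 0 (among the integer gridlines); it crosses the x-axis at the gridline x = 0; it crosses the y-axis at the gridline y = 0.
4. Assembling these constraints gives the stated polynomial.

2*x^2 + 3*y^2 - z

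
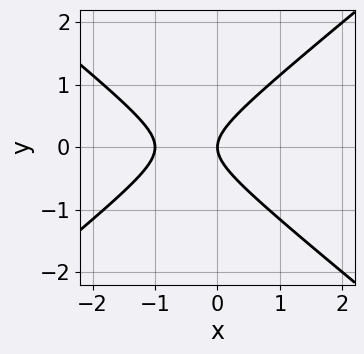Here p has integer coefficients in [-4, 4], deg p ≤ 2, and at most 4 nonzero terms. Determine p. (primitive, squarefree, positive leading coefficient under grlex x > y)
(a) deg p = 2.
(b) Symmetries: mirror symmetry y ↦ −y ⇒ only even powers of y.
(c) From the axis intercepts and sections: among the integer gridlines, it crosses the x-axis at x ∈ {-1, 0}; it crosses the y-axis at the gridline y = 0.
(d) Matching integer coefficients to the picture gives p.

2*x^2 - 3*y^2 + 2*x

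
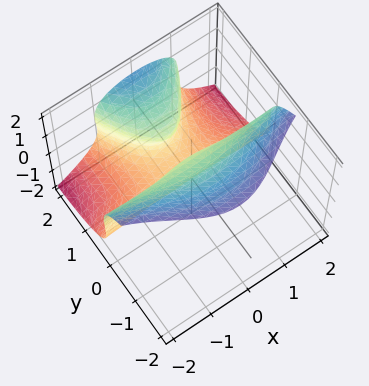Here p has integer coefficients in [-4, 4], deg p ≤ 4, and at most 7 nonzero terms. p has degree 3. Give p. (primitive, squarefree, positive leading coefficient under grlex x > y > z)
(a) deg p = 3. A generic line meets the surface in up to 3 points.
(b) From the visible intercepts: among the integer gridlines, it crosses the z-axis at z ∈ {0, 1}; every point of the x-axis in the box is on the surface; the y-axis gridline crossings are at y ∈ {0, 1}.
(c) Fitting integer coefficients to these (and the overall shape) gives p.

x^2*y + z^3 - y^2 - z^2 + y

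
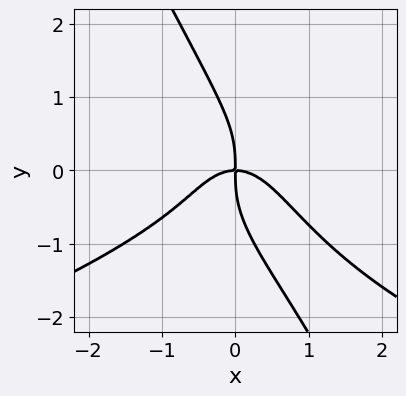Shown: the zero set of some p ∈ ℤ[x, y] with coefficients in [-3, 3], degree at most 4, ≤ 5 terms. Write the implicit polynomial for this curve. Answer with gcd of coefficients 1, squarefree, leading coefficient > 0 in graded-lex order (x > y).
First, deg p = 4. No degree-3 curve has this shape.
Then, against the integer gridlines: it meets the x-axis at x = 0 (among the integer gridlines); one y-axis crossing is at y = 0.
Finally, these observations pin down the coefficients.

2*x*y^3 + y^4 + 2*x^3 + 2*x*y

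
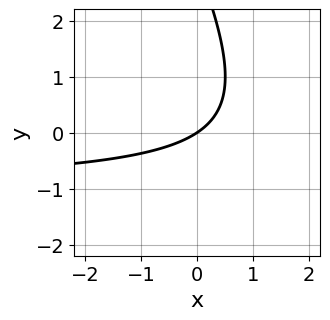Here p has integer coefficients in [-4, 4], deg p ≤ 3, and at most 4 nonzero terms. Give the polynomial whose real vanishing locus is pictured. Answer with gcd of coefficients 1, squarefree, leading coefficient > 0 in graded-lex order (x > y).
(a) deg p = 2.
(b) Reading off the gridlines: one y-axis crossing is at y = 0; one x-axis crossing is at x = 0.
(c) Fitting integer coefficients to these (and the overall shape) gives p.

2*x*y + y^2 + 2*x - 3*y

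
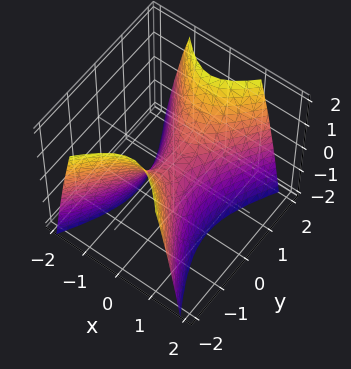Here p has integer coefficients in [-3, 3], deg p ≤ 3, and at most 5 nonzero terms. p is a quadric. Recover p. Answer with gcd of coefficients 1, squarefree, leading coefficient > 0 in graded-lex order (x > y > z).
(a) The degree is 2 — a hyperbolic paraboloid; a quadric.
(b) Symmetries: the y ↦ −y reflection is a symmetry, so y appears only in even powers; the x ↦ −x reflection is a symmetry, so x appears only in even powers.
(c) From the visible intercepts: it crosses the x-axis at the gridline x = 0; it meets the y-axis at y = 0 (among the integer gridlines); one z-axis crossing is at z = 0.
(d) Solving for integer coefficients yields p as stated.

2*x^2 - y^2 + z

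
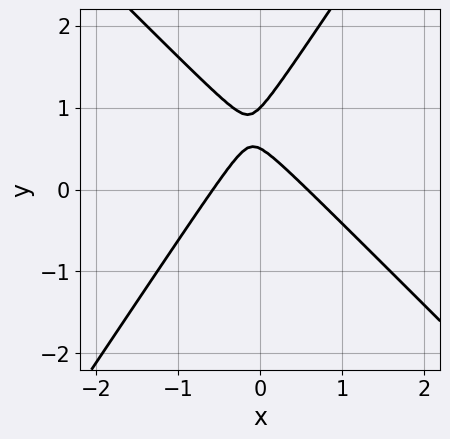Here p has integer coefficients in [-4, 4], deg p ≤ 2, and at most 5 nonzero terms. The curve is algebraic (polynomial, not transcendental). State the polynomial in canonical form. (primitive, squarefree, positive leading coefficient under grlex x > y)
3*x^2 + x*y - 2*y^2 + 3*y - 1

(a) deg p = 2. A generic line meets the curve in up to 2 points.
(b) Against the integer gridlines: one y-axis crossing is at y = 1.
(c) Putting this together gives p.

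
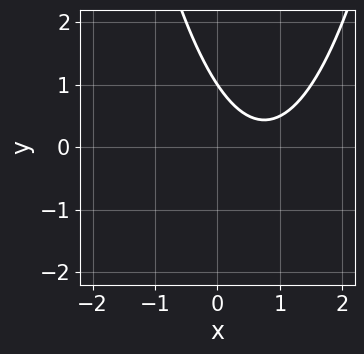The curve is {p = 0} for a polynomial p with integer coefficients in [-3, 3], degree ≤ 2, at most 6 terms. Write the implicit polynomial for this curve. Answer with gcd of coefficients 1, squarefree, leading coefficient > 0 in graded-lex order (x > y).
First, deg p = 2.
Then, from the axis intercepts and sections: it crosses the y-axis at the gridline y = 1; it misses every integer gridline on the x-axis.
Finally, together with the visible shape, these determine p as stated.

2*x^2 - 3*x - 2*y + 2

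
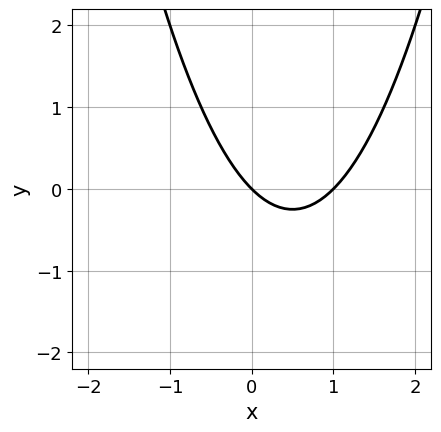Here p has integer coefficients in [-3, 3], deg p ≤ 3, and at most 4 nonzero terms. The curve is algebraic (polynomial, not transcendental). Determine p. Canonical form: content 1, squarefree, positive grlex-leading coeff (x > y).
First, degree: no degree-1 curve has this shape, so deg p = 2.
Then, against the integer gridlines: it meets the y-axis at y = 0 (among the integer gridlines); among the integer gridlines, it crosses the x-axis at x ∈ {0, 1}.
Finally, fitting integer coefficients to these (and the overall shape) gives p.

x^2 - x - y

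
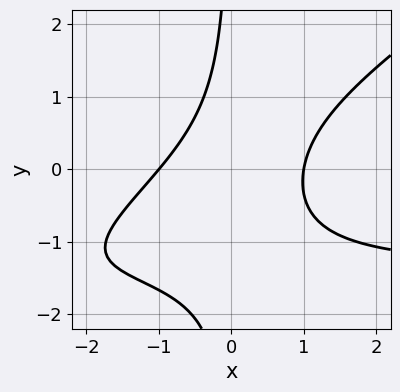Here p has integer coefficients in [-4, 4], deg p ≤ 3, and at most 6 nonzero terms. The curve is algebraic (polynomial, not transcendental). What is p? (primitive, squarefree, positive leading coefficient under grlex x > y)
Degree: the shape is more complex than any degree-2 curve, so deg p = 3.
Against the integer gridlines: the x-axis gridline crossings are at x ∈ {-1, 1}; it misses every integer gridline on the y-axis.
Fitting integer coefficients to these (and the overall shape) gives p.

2*x^2*y - 3*x*y^2 + 3*x^2 - 3*x*y - 3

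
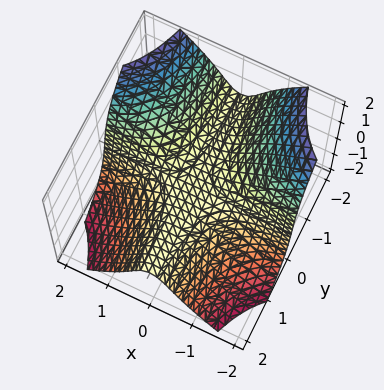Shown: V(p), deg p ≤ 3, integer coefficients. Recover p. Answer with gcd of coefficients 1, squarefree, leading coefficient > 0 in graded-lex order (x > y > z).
3*x^2*y + z^3 + 2*z

(a) Degree: a generic line meets the surface in up to 3 points, so deg p = 3.
(b) Reading off the gridlines: every point of the x-axis in the box is on the surface; one z-axis crossing is at z = 0; every point of the y-axis in the box is on the surface.
(c) The integer polynomial consistent with all of this is the stated p.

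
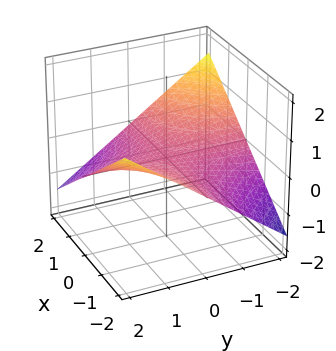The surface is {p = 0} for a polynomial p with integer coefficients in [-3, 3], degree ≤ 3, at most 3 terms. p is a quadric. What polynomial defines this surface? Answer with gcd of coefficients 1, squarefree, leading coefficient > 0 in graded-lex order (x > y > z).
(a) deg p = 2.
(b) From the visible intercepts: the visible x-axis segment lies entirely on the surface; the visible y-axis segment lies entirely on the surface; it meets the z-axis at z = 0 (among the integer gridlines).
(c) Solving for integer coefficients yields p as stated.

x*y + 3*z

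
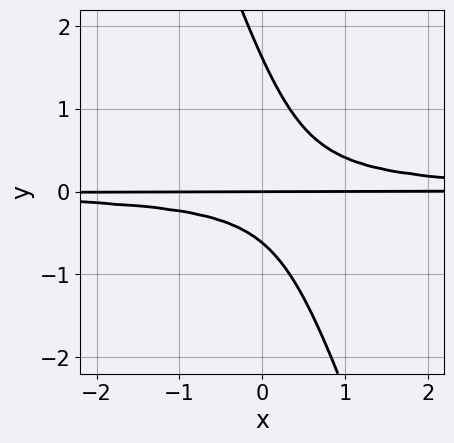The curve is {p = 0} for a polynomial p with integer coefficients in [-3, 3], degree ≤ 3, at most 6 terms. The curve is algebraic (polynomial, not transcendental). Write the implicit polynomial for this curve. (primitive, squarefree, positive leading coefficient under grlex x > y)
First, deg p = 3. No degree-2 curve has this shape.
Then, against the integer gridlines: the visible x-axis segment lies entirely on the curve; one y-axis crossing is at y = 0.
Finally, together with the visible shape, these determine p as stated.

3*x*y^2 + y^3 - y^2 - y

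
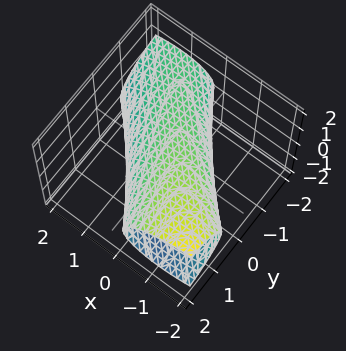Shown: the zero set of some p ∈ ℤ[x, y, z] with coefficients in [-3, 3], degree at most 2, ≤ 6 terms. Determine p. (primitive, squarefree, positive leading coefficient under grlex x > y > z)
1. deg p = 2.
2. Reading off the gridlines: the z-axis gridline crossings are at z ∈ {-1, 1}.
3. Assembling these constraints gives the stated polynomial.

2*x^2 + 3*x*y + 2*x*z + y^2 + 3*z^2 - 3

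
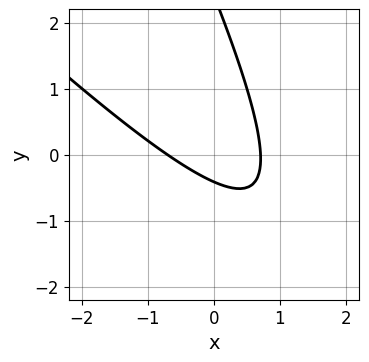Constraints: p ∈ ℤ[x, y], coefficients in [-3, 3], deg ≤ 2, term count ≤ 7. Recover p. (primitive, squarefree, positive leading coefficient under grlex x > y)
2*x^2 + 3*x*y + y^2 - 2*y - 1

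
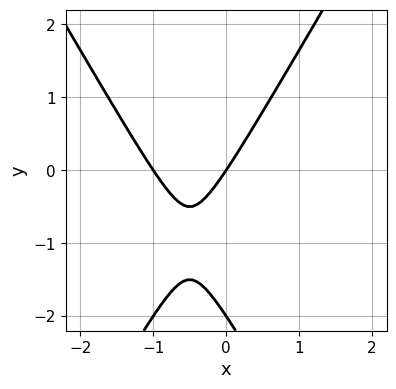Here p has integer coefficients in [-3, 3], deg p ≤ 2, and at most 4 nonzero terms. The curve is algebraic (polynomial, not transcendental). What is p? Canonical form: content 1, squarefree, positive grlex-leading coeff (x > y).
The degree is 2 — no degree-1 curve has this shape.
Observable constraints: among the integer gridlines, it crosses the y-axis at y ∈ {-2, 0}; the x-axis gridline crossings are at x ∈ {-1, 0}.
The integer polynomial consistent with all of this is the stated p.

3*x^2 - y^2 + 3*x - 2*y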